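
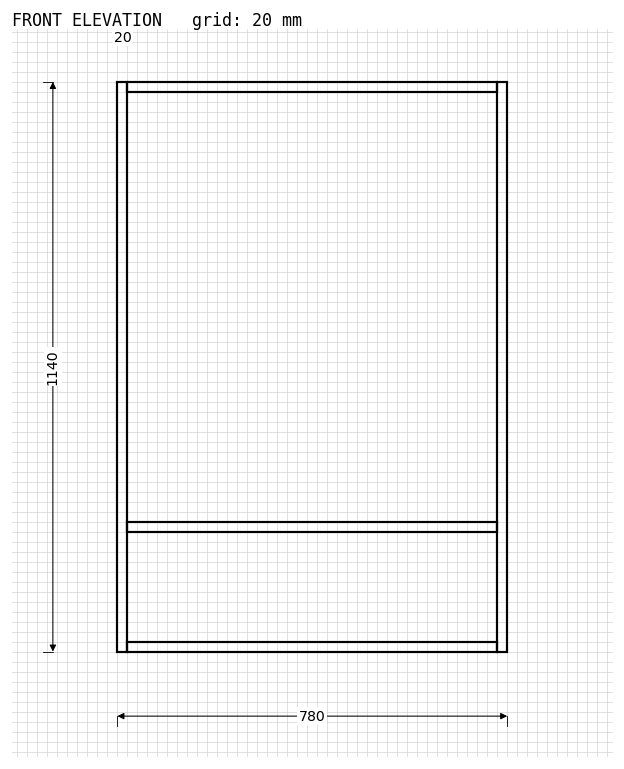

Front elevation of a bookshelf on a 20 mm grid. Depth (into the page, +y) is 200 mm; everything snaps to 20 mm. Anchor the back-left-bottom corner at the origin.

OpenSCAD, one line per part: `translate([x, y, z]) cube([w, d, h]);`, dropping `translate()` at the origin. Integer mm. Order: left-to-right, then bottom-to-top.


cube([20, 200, 1140]);
translate([20, 0, 0]) cube([740, 200, 20]);
translate([20, 0, 240]) cube([740, 200, 20]);
translate([20, 0, 1120]) cube([740, 200, 20]);
translate([760, 0, 0]) cube([20, 200, 1140]);


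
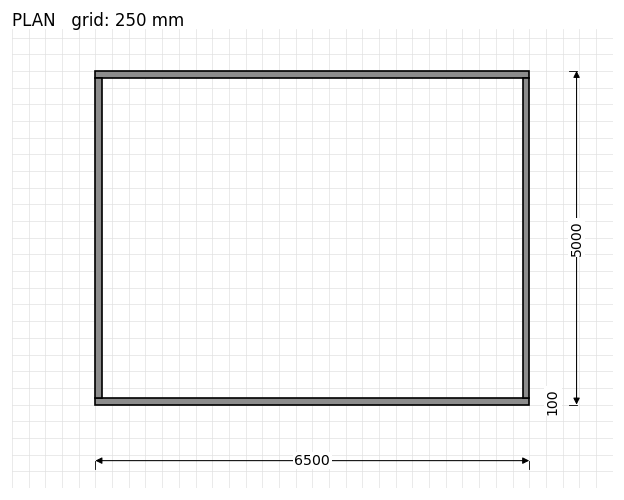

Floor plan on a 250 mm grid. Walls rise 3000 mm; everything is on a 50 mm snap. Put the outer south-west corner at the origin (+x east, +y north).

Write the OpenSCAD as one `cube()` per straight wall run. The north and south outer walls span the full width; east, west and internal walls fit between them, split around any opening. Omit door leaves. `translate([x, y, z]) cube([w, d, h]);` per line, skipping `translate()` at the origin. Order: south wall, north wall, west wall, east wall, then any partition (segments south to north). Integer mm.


cube([6500, 100, 3000]);
translate([0, 4900, 0]) cube([6500, 100, 3000]);
translate([0, 100, 0]) cube([100, 4800, 3000]);
translate([6400, 100, 0]) cube([100, 4800, 3000]);


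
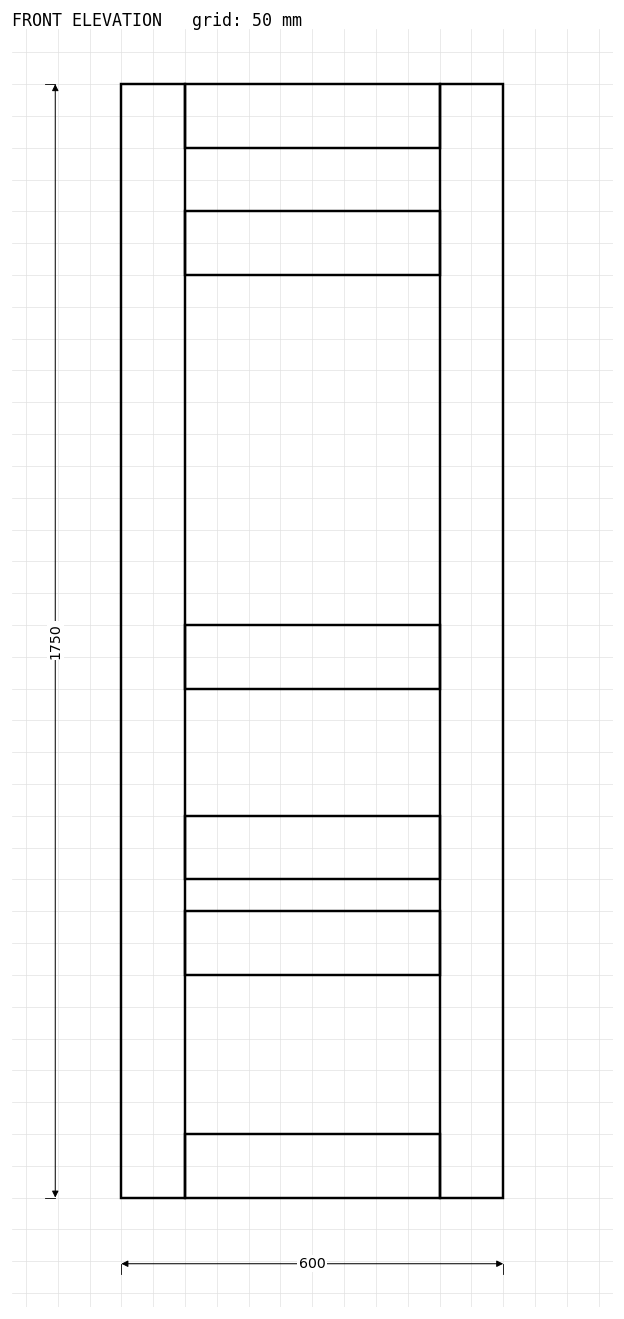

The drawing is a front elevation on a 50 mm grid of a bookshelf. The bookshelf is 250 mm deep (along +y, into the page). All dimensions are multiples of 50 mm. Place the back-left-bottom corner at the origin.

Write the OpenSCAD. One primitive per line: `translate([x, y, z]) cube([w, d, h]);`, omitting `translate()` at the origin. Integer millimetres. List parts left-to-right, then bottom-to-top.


cube([100, 250, 1750]);
translate([100, 0, 0]) cube([400, 250, 100]);
translate([100, 0, 350]) cube([400, 250, 100]);
translate([100, 0, 500]) cube([400, 250, 100]);
translate([100, 0, 800]) cube([400, 250, 100]);
translate([100, 0, 1450]) cube([400, 250, 100]);
translate([100, 0, 1650]) cube([400, 250, 100]);
translate([500, 0, 0]) cube([100, 250, 1750]);


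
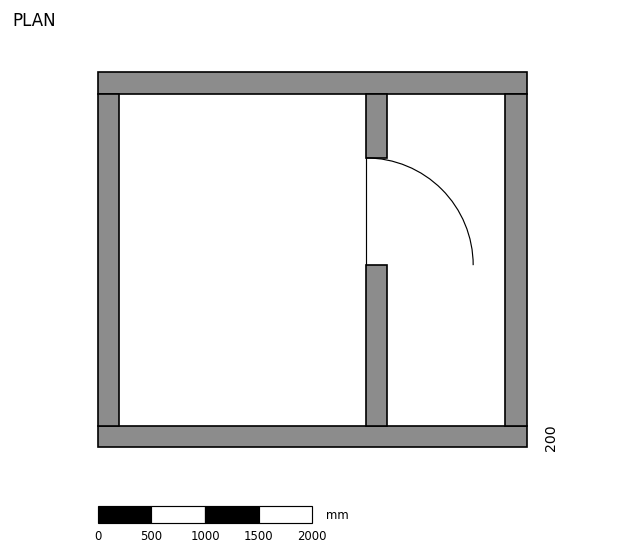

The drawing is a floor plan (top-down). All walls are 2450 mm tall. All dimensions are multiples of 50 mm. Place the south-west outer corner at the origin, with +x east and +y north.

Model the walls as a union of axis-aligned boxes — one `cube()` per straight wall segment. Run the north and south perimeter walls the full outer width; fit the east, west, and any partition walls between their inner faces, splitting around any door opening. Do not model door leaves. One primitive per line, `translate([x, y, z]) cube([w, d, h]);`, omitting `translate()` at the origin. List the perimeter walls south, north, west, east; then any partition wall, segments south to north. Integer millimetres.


cube([4000, 200, 2450]);
translate([0, 3300, 0]) cube([4000, 200, 2450]);
translate([0, 200, 0]) cube([200, 3100, 2450]);
translate([3800, 200, 0]) cube([200, 3100, 2450]);
translate([2500, 200, 0]) cube([200, 1500, 2450]);
translate([2500, 2700, 0]) cube([200, 600, 2450]);


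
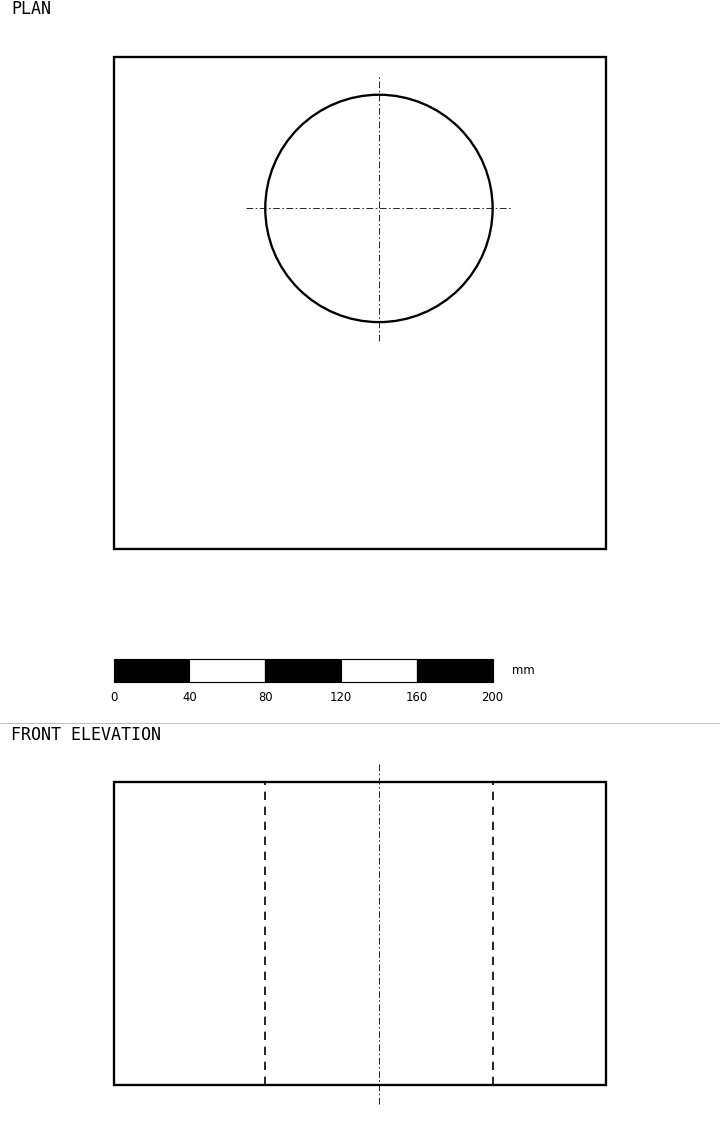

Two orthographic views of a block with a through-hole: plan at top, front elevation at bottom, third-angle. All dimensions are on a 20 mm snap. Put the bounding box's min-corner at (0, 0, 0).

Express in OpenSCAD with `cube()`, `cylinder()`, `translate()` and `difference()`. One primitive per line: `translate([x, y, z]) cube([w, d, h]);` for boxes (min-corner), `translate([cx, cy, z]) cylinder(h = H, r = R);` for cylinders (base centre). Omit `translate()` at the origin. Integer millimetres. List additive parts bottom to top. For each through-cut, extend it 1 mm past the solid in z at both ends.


difference() {
  cube([260, 260, 160]);
  translate([140, 180, -1]) cylinder(h = 162, r = 60);
}


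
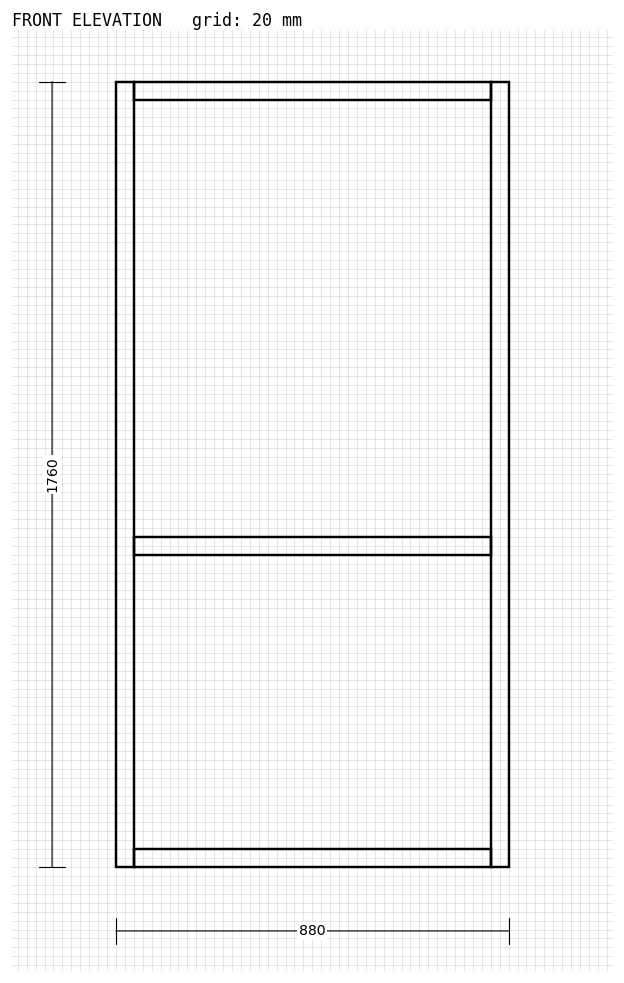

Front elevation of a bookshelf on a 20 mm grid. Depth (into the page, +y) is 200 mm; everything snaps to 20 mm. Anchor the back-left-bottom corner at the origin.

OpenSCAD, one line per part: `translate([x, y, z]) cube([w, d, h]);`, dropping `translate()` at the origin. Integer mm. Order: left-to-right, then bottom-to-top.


cube([40, 200, 1760]);
translate([40, 0, 0]) cube([800, 200, 40]);
translate([40, 0, 700]) cube([800, 200, 40]);
translate([40, 0, 1720]) cube([800, 200, 40]);
translate([840, 0, 0]) cube([40, 200, 1760]);


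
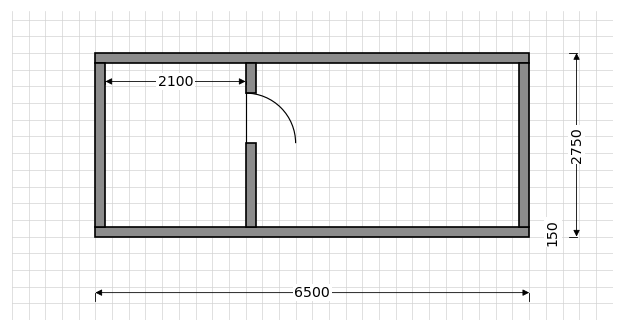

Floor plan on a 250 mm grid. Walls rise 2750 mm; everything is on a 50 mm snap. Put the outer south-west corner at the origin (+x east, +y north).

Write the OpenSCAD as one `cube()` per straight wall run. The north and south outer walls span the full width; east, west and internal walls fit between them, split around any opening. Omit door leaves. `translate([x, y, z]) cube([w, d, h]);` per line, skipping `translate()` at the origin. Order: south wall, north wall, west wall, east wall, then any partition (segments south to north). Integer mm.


cube([6500, 150, 2750]);
translate([0, 2600, 0]) cube([6500, 150, 2750]);
translate([0, 150, 0]) cube([150, 2450, 2750]);
translate([6350, 150, 0]) cube([150, 2450, 2750]);
translate([2250, 150, 0]) cube([150, 1250, 2750]);
translate([2250, 2150, 0]) cube([150, 450, 2750]);


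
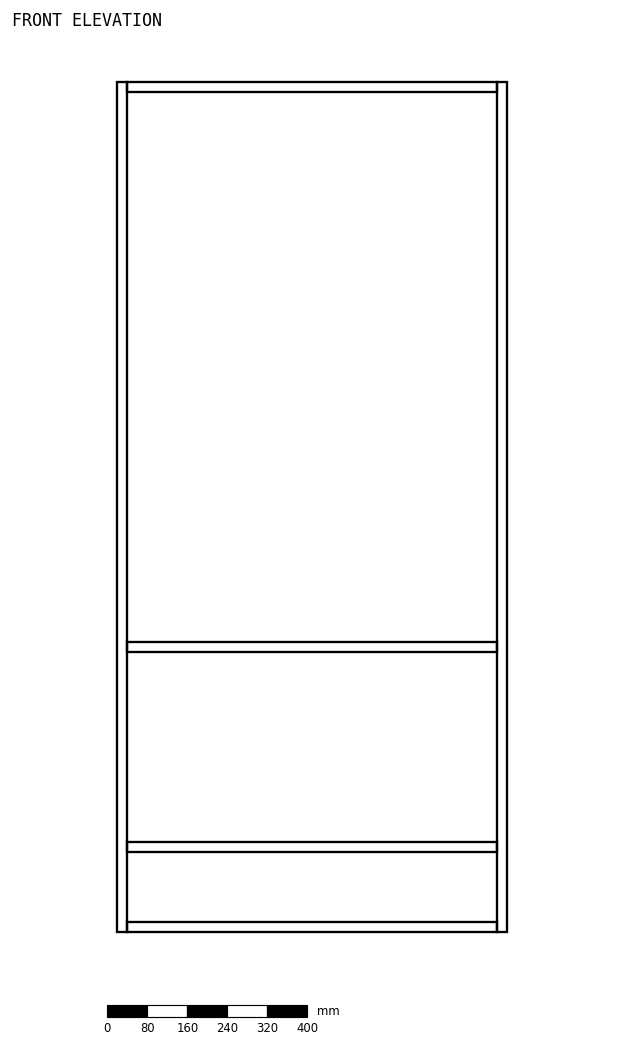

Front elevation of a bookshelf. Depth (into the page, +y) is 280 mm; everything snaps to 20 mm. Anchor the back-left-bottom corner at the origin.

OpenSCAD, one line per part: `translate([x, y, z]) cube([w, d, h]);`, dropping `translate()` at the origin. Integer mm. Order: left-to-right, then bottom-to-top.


cube([20, 280, 1700]);
translate([20, 0, 0]) cube([740, 280, 20]);
translate([20, 0, 160]) cube([740, 280, 20]);
translate([20, 0, 560]) cube([740, 280, 20]);
translate([20, 0, 1680]) cube([740, 280, 20]);
translate([760, 0, 0]) cube([20, 280, 1700]);


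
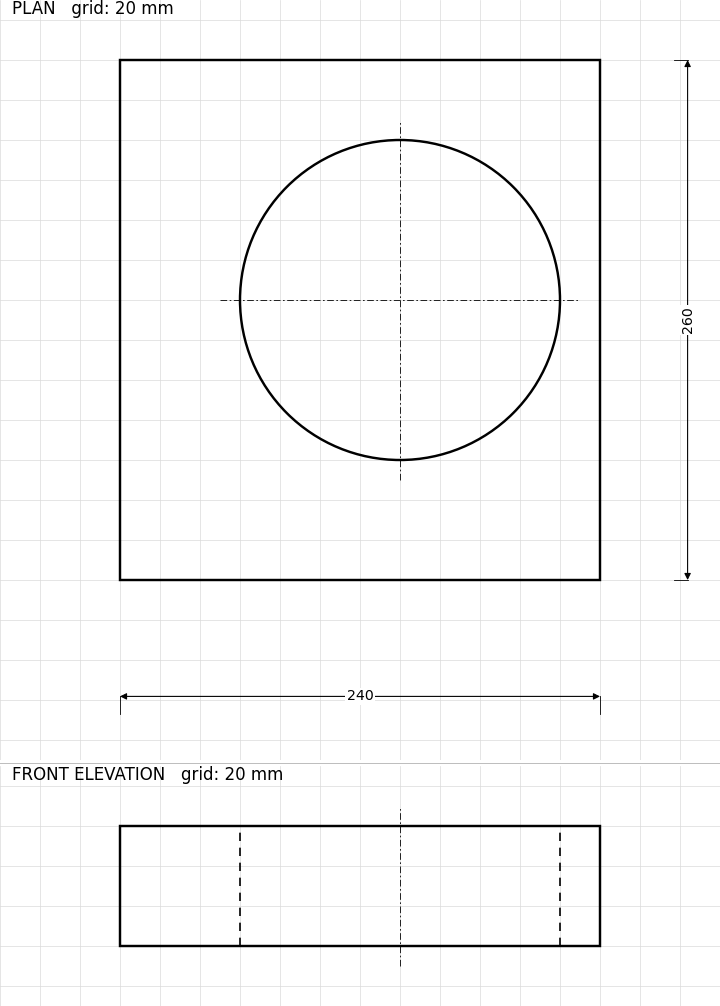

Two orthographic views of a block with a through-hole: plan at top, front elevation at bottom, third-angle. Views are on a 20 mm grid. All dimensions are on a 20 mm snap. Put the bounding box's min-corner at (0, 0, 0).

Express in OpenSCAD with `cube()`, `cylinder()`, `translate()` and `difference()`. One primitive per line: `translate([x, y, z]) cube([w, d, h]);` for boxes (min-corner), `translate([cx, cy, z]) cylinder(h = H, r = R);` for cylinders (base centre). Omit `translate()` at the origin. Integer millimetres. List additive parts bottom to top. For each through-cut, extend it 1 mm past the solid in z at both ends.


difference() {
  cube([240, 260, 60]);
  translate([140, 140, -1]) cylinder(h = 62, r = 80);
}


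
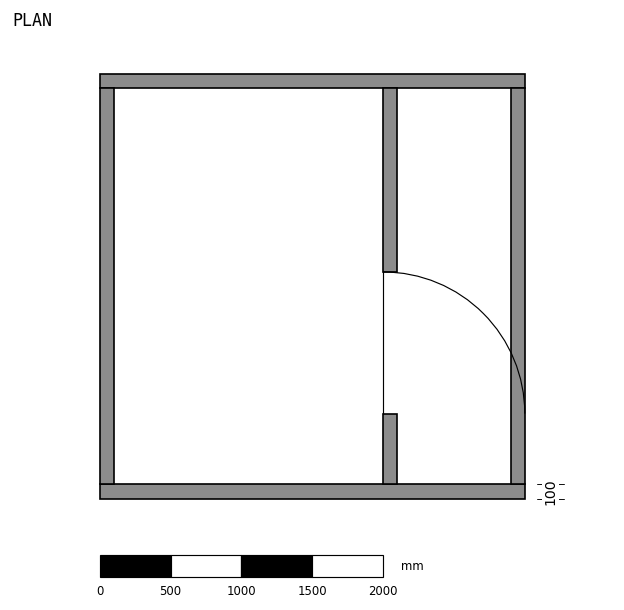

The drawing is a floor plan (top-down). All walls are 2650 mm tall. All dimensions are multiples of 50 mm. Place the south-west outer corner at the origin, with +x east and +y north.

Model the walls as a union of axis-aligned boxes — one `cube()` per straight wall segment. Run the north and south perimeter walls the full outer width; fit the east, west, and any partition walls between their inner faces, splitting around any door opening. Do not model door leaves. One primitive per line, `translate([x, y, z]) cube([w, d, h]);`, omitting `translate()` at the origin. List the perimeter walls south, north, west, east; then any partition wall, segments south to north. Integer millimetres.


cube([3000, 100, 2650]);
translate([0, 2900, 0]) cube([3000, 100, 2650]);
translate([0, 100, 0]) cube([100, 2800, 2650]);
translate([2900, 100, 0]) cube([100, 2800, 2650]);
translate([2000, 100, 0]) cube([100, 500, 2650]);
translate([2000, 1600, 0]) cube([100, 1300, 2650]);


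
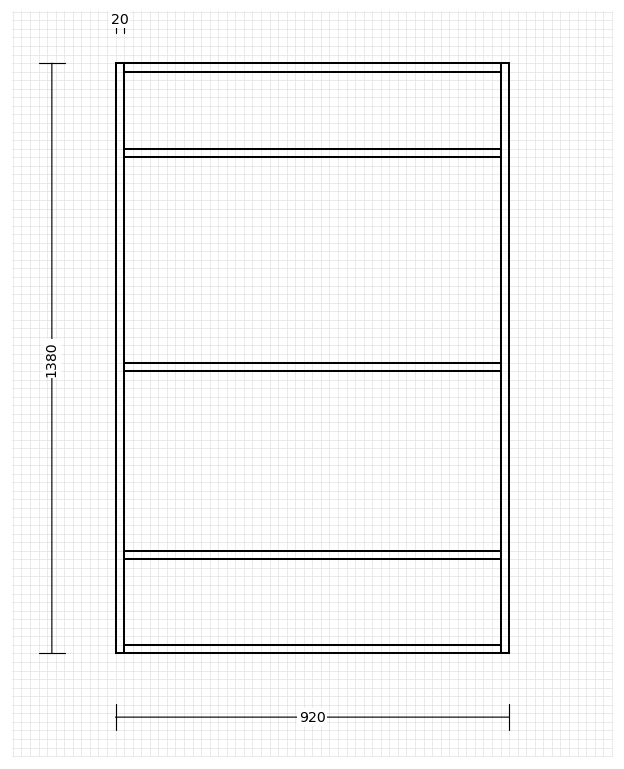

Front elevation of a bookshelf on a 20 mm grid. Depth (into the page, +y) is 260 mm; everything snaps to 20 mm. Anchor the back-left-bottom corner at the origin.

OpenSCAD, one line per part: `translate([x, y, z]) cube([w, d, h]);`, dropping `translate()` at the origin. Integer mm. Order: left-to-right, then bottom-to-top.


cube([20, 260, 1380]);
translate([20, 0, 0]) cube([880, 260, 20]);
translate([20, 0, 220]) cube([880, 260, 20]);
translate([20, 0, 660]) cube([880, 260, 20]);
translate([20, 0, 1160]) cube([880, 260, 20]);
translate([20, 0, 1360]) cube([880, 260, 20]);
translate([900, 0, 0]) cube([20, 260, 1380]);


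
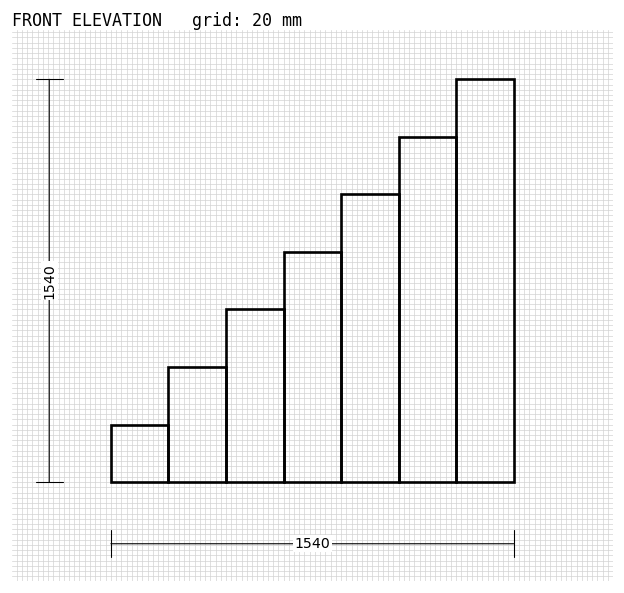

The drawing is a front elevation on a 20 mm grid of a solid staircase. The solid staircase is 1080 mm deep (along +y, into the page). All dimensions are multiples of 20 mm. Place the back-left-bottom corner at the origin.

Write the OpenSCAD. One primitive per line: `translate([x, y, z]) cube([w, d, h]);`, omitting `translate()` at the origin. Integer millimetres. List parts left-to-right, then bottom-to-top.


cube([220, 1080, 220]);
translate([220, 0, 0]) cube([220, 1080, 440]);
translate([440, 0, 0]) cube([220, 1080, 660]);
translate([660, 0, 0]) cube([220, 1080, 880]);
translate([880, 0, 0]) cube([220, 1080, 1100]);
translate([1100, 0, 0]) cube([220, 1080, 1320]);
translate([1320, 0, 0]) cube([220, 1080, 1540]);


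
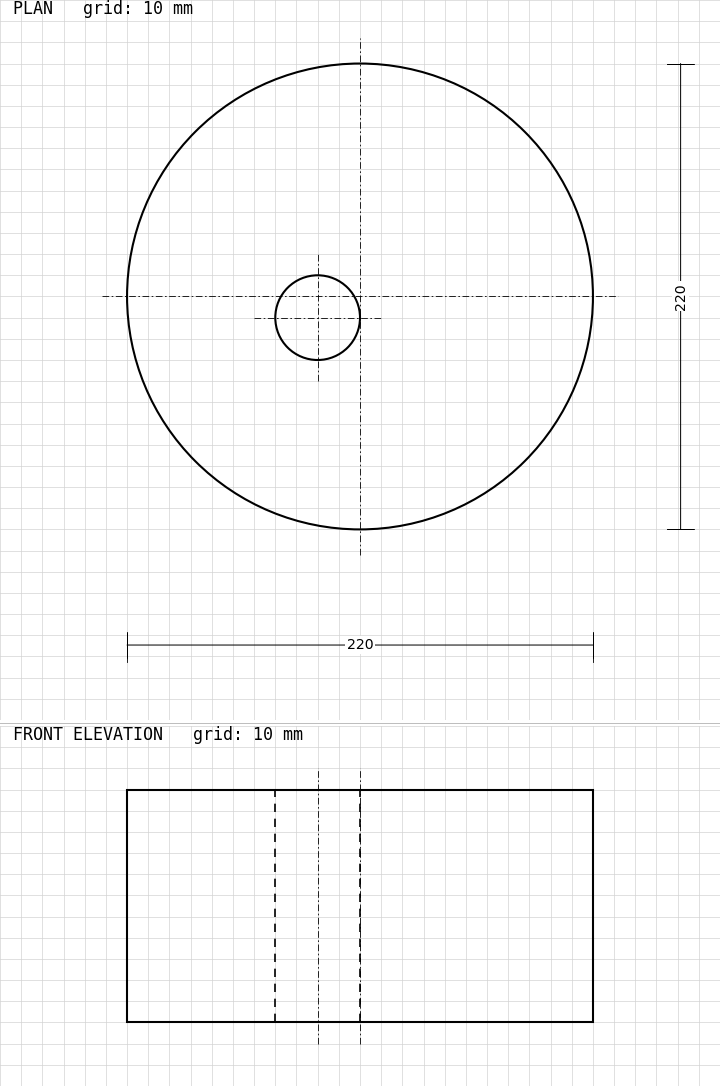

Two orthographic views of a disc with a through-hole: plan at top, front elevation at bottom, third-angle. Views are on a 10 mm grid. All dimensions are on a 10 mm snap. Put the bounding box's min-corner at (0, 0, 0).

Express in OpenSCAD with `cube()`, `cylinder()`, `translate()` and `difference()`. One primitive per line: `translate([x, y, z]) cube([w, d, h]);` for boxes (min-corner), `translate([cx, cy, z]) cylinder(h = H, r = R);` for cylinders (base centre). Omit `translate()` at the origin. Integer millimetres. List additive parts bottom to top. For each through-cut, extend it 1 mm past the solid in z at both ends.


difference() {
  translate([110, 110, 0]) cylinder(h = 110, r = 110);
  translate([90, 100, -1]) cylinder(h = 112, r = 20);
}


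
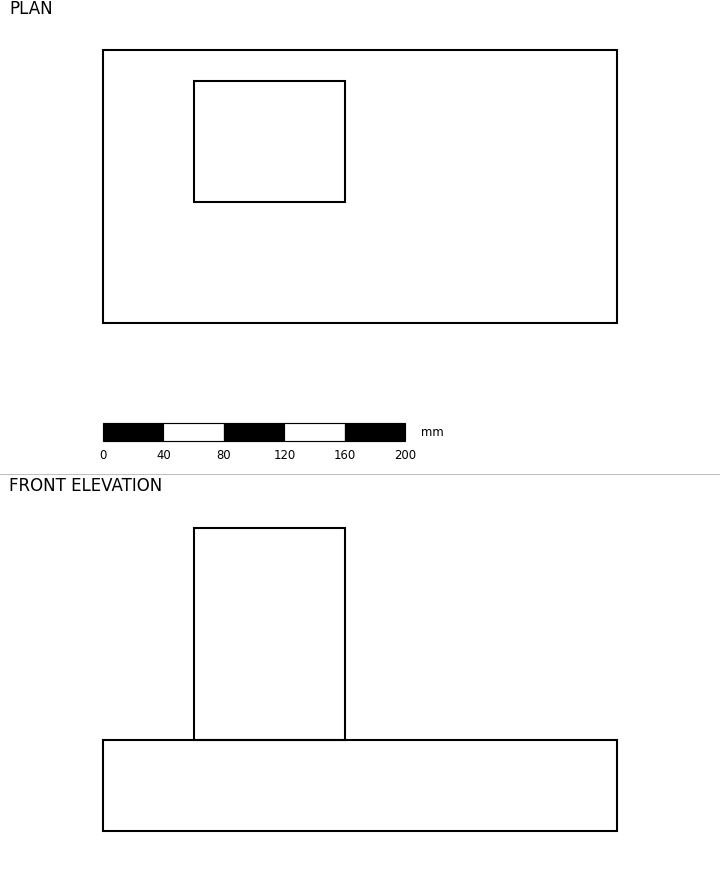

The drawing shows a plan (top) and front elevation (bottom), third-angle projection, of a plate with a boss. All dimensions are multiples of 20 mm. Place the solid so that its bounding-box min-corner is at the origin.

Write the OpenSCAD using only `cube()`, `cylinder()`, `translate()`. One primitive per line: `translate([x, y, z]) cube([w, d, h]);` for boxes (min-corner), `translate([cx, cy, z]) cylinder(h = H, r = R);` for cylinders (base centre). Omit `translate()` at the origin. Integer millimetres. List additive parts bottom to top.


cube([340, 180, 60]);
translate([60, 80, 60]) cube([100, 80, 140]);


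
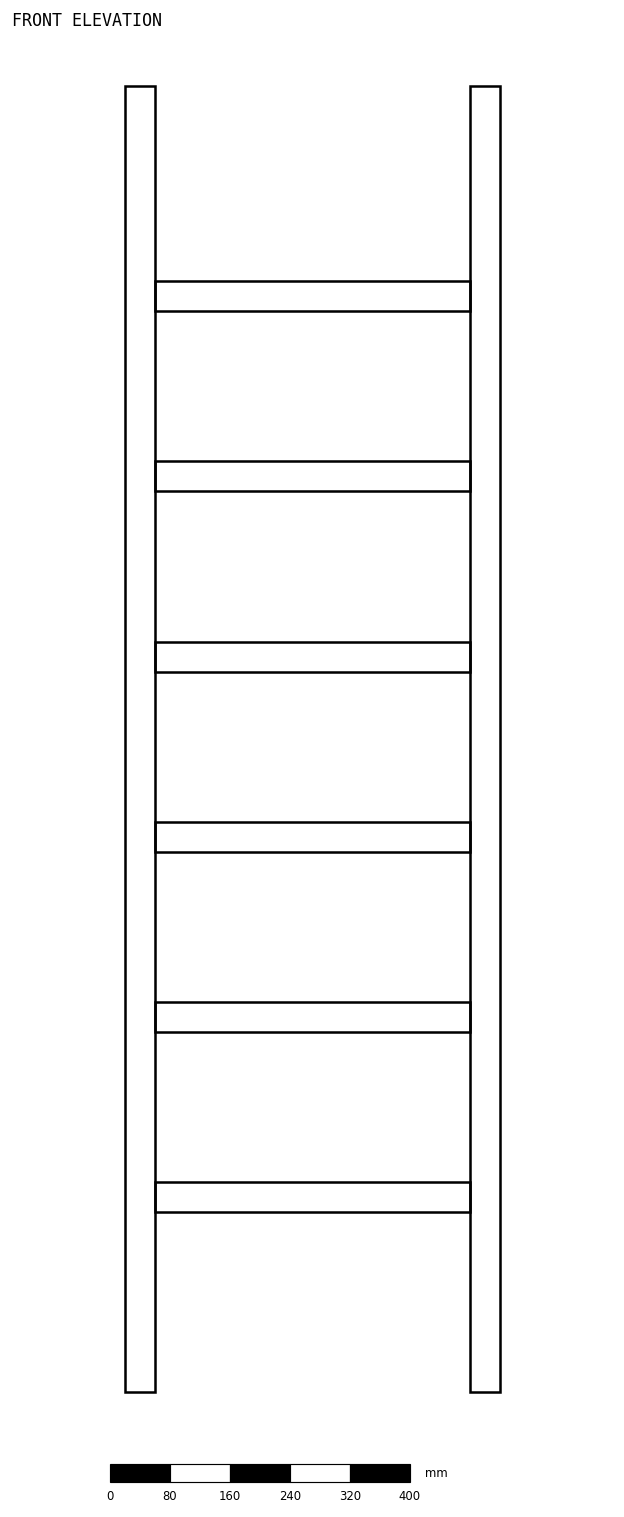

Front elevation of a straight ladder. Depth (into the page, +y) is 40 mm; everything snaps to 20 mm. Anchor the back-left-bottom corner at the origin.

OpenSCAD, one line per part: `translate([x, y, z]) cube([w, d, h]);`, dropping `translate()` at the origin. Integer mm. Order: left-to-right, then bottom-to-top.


cube([40, 40, 1740]);
translate([40, 0, 240]) cube([420, 40, 40]);
translate([40, 0, 480]) cube([420, 40, 40]);
translate([40, 0, 720]) cube([420, 40, 40]);
translate([40, 0, 960]) cube([420, 40, 40]);
translate([40, 0, 1200]) cube([420, 40, 40]);
translate([40, 0, 1440]) cube([420, 40, 40]);
translate([460, 0, 0]) cube([40, 40, 1740]);


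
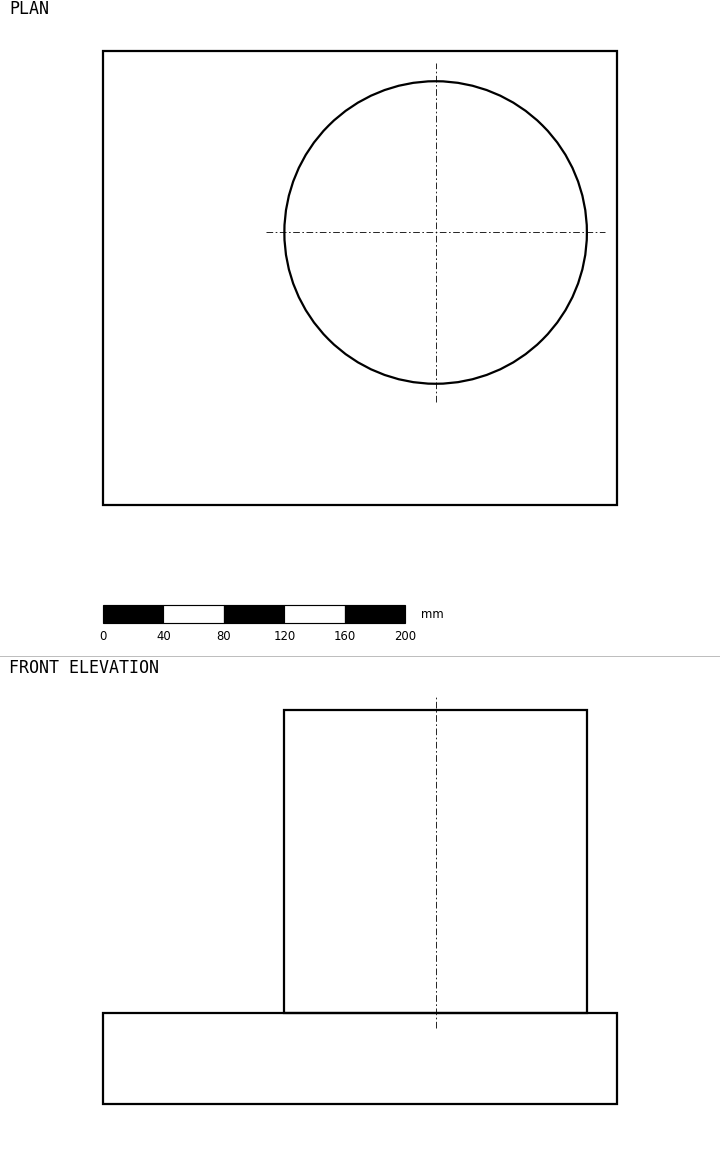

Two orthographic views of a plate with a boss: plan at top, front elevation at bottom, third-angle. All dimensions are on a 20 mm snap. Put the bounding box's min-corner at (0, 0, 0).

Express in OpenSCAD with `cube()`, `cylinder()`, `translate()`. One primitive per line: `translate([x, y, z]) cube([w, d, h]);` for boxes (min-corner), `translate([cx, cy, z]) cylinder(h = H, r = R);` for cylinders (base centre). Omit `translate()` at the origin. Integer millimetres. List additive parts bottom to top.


cube([340, 300, 60]);
translate([220, 180, 60]) cylinder(h = 200, r = 100);


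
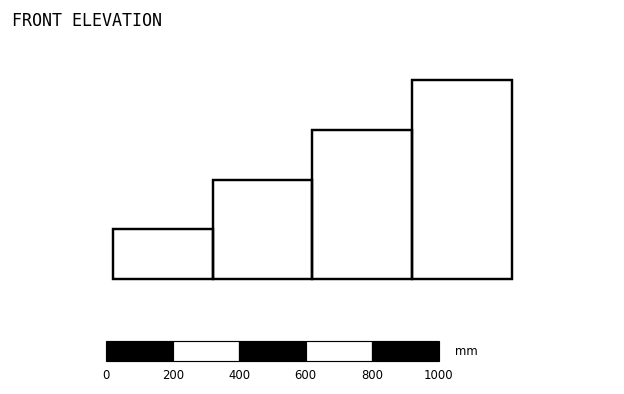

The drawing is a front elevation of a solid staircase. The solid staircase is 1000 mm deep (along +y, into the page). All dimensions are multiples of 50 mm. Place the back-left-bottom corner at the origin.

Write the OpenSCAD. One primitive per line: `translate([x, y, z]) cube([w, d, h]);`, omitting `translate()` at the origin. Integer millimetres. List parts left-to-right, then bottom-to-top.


cube([300, 1000, 150]);
translate([300, 0, 0]) cube([300, 1000, 300]);
translate([600, 0, 0]) cube([300, 1000, 450]);
translate([900, 0, 0]) cube([300, 1000, 600]);


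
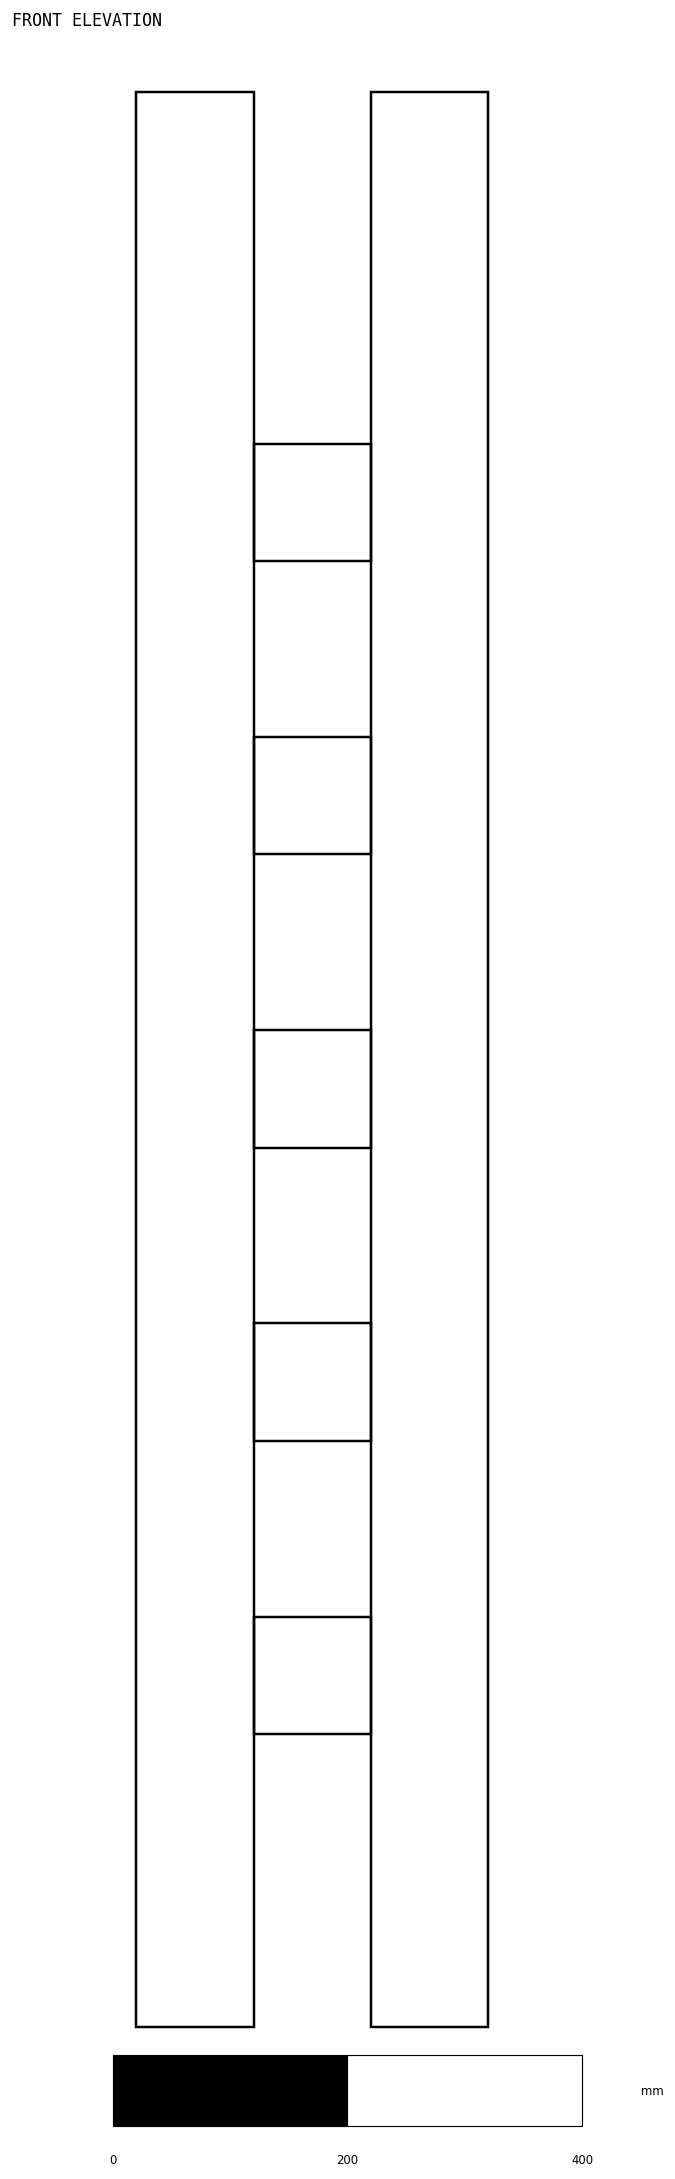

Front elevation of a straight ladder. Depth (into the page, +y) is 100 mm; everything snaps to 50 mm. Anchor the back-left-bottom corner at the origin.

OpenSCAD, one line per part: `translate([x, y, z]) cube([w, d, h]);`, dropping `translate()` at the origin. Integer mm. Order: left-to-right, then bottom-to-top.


cube([100, 100, 1650]);
translate([100, 0, 250]) cube([100, 100, 100]);
translate([100, 0, 500]) cube([100, 100, 100]);
translate([100, 0, 750]) cube([100, 100, 100]);
translate([100, 0, 1000]) cube([100, 100, 100]);
translate([100, 0, 1250]) cube([100, 100, 100]);
translate([200, 0, 0]) cube([100, 100, 1650]);


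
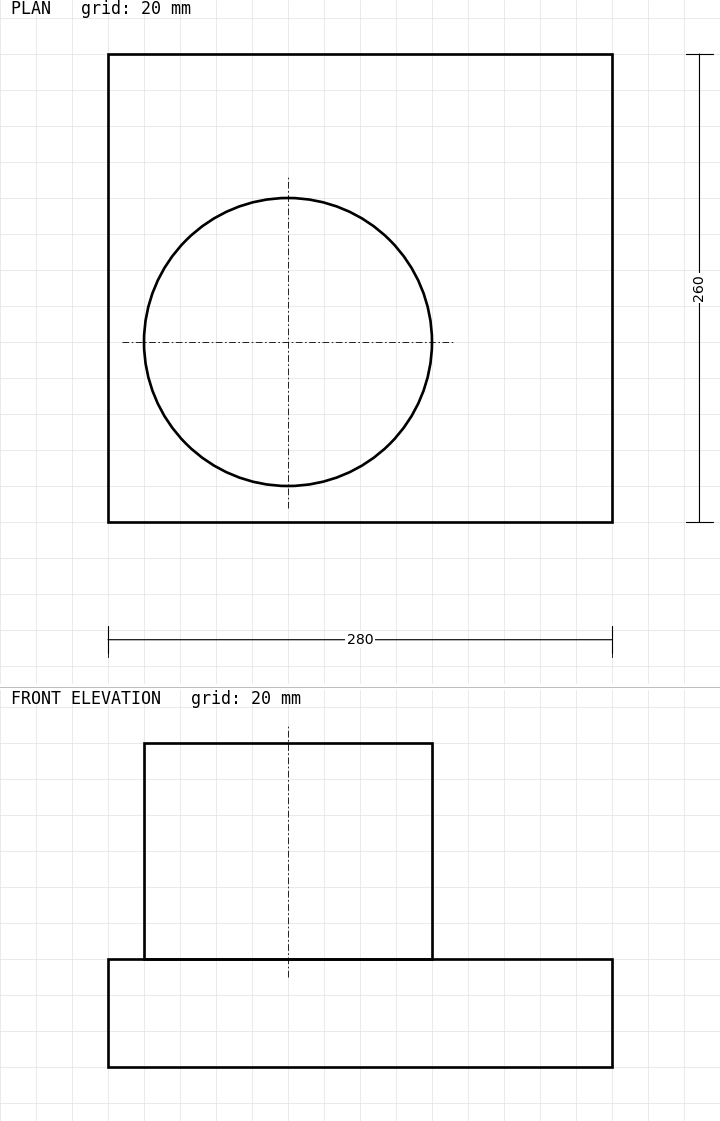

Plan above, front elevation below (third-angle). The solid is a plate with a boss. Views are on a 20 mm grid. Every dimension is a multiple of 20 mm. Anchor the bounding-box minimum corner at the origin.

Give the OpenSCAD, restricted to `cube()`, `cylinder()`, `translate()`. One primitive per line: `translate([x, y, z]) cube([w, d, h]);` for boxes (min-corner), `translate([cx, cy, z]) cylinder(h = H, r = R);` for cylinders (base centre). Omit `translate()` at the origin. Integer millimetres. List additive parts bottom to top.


cube([280, 260, 60]);
translate([100, 100, 60]) cylinder(h = 120, r = 80);


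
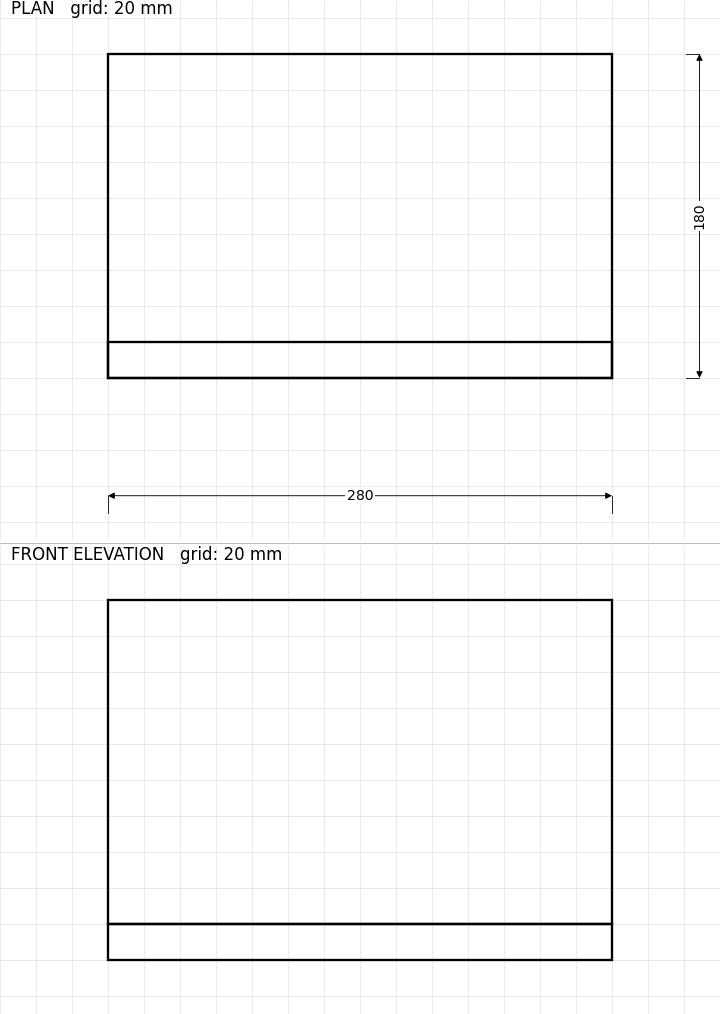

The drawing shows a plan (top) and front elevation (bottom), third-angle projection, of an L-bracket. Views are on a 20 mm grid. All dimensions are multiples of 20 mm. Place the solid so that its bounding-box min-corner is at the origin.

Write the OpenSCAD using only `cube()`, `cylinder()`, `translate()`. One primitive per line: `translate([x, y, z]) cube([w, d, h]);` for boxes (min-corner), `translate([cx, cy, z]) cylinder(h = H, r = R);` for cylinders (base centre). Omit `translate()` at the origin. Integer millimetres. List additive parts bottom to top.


cube([280, 180, 20]);
translate([0, 0, 20]) cube([280, 20, 180]);


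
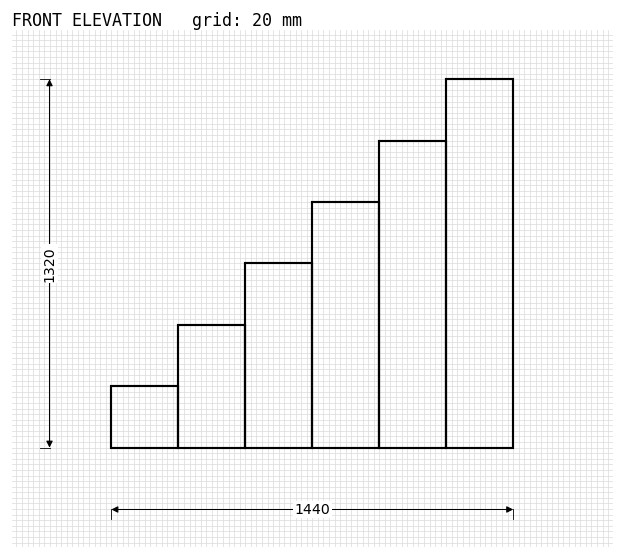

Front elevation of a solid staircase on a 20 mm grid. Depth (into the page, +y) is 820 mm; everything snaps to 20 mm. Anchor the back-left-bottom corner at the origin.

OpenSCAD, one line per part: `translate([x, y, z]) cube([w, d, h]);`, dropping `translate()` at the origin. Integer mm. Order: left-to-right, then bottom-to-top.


cube([240, 820, 220]);
translate([240, 0, 0]) cube([240, 820, 440]);
translate([480, 0, 0]) cube([240, 820, 660]);
translate([720, 0, 0]) cube([240, 820, 880]);
translate([960, 0, 0]) cube([240, 820, 1100]);
translate([1200, 0, 0]) cube([240, 820, 1320]);


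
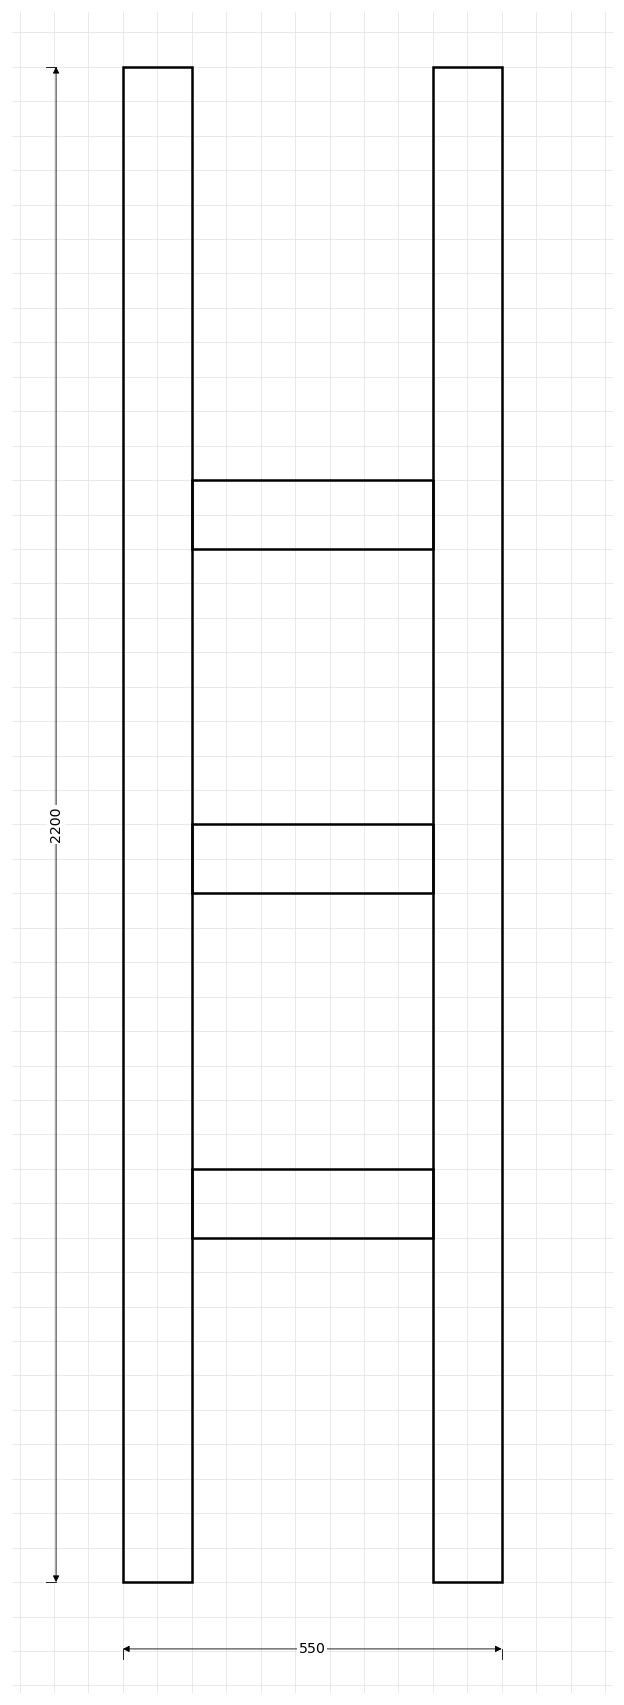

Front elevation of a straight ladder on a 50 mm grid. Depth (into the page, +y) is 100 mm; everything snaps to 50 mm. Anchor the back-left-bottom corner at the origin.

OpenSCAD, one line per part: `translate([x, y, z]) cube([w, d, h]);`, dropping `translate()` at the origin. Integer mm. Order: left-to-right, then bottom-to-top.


cube([100, 100, 2200]);
translate([100, 0, 500]) cube([350, 100, 100]);
translate([100, 0, 1000]) cube([350, 100, 100]);
translate([100, 0, 1500]) cube([350, 100, 100]);
translate([450, 0, 0]) cube([100, 100, 2200]);


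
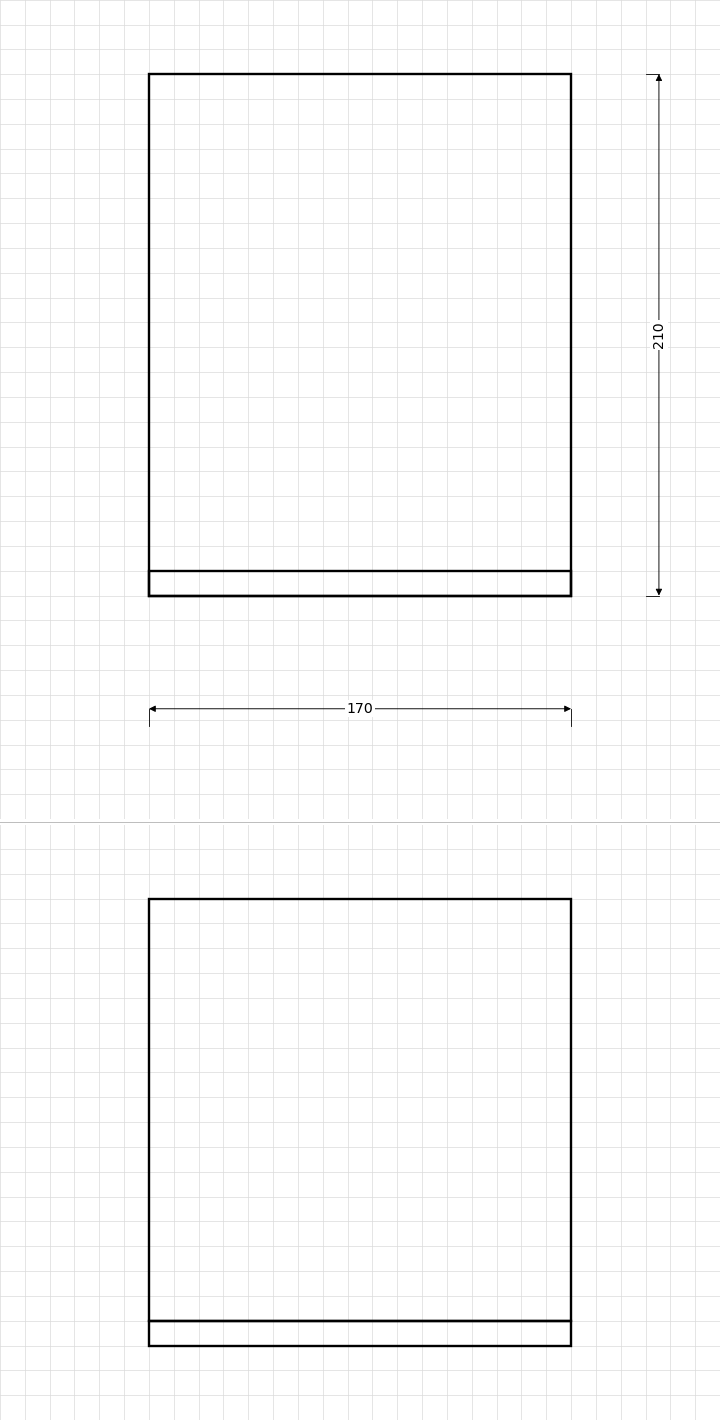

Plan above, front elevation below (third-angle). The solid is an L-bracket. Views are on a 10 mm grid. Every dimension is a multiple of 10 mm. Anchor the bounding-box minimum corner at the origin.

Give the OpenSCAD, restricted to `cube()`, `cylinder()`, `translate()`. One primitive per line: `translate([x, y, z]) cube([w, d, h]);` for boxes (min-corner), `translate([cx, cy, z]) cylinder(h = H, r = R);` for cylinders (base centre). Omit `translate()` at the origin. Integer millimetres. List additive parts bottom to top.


cube([170, 210, 10]);
translate([0, 0, 10]) cube([170, 10, 170]);


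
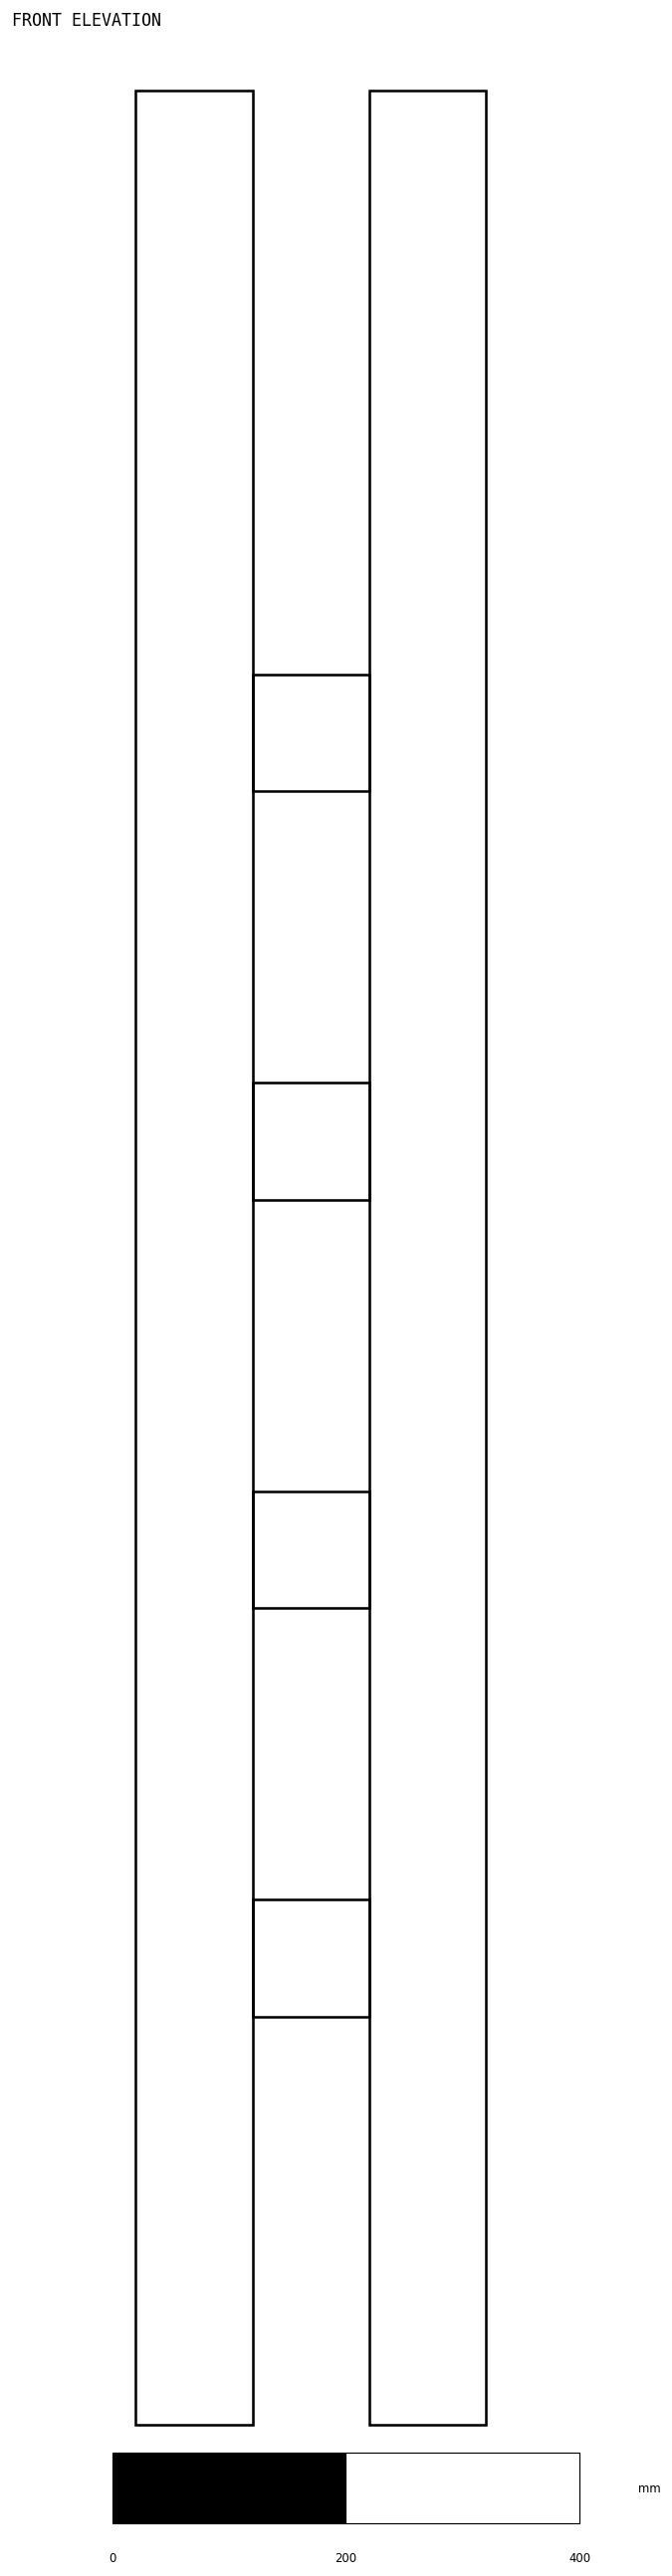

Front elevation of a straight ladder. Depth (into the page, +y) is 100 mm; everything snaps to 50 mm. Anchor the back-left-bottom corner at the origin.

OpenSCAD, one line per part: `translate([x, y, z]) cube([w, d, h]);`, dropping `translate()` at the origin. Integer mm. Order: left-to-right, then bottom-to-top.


cube([100, 100, 2000]);
translate([100, 0, 350]) cube([100, 100, 100]);
translate([100, 0, 700]) cube([100, 100, 100]);
translate([100, 0, 1050]) cube([100, 100, 100]);
translate([100, 0, 1400]) cube([100, 100, 100]);
translate([200, 0, 0]) cube([100, 100, 2000]);


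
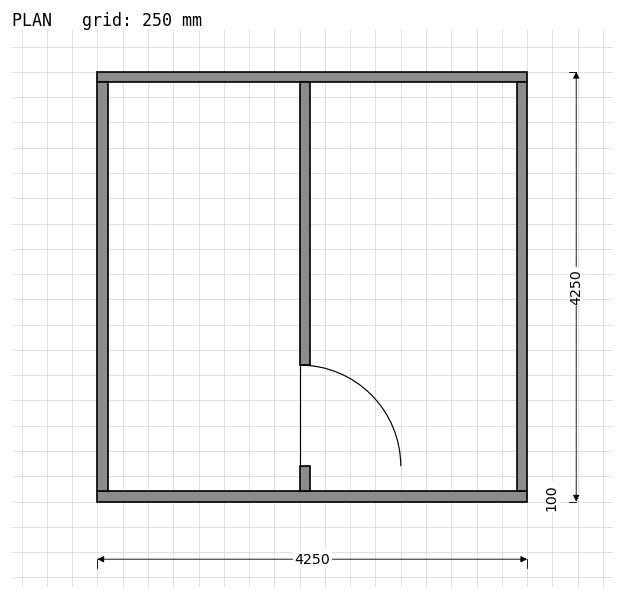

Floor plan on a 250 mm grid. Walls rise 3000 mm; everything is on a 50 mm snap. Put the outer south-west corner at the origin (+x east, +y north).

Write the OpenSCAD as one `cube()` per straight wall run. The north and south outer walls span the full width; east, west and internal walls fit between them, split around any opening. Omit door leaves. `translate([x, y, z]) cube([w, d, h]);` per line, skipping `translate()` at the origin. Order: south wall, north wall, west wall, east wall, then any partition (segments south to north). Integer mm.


cube([4250, 100, 3000]);
translate([0, 4150, 0]) cube([4250, 100, 3000]);
translate([0, 100, 0]) cube([100, 4050, 3000]);
translate([4150, 100, 0]) cube([100, 4050, 3000]);
translate([2000, 100, 0]) cube([100, 250, 3000]);
translate([2000, 1350, 0]) cube([100, 2800, 3000]);


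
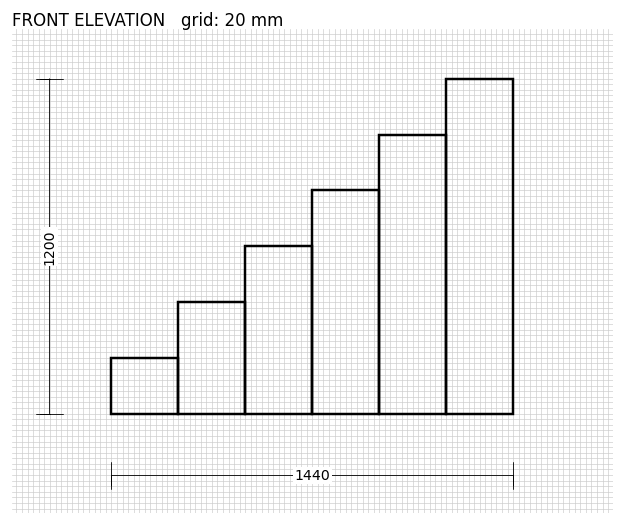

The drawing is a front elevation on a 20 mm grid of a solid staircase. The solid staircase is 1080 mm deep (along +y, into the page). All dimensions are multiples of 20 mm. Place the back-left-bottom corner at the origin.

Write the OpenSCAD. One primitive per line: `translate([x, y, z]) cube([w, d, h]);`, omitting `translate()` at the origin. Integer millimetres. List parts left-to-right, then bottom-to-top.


cube([240, 1080, 200]);
translate([240, 0, 0]) cube([240, 1080, 400]);
translate([480, 0, 0]) cube([240, 1080, 600]);
translate([720, 0, 0]) cube([240, 1080, 800]);
translate([960, 0, 0]) cube([240, 1080, 1000]);
translate([1200, 0, 0]) cube([240, 1080, 1200]);


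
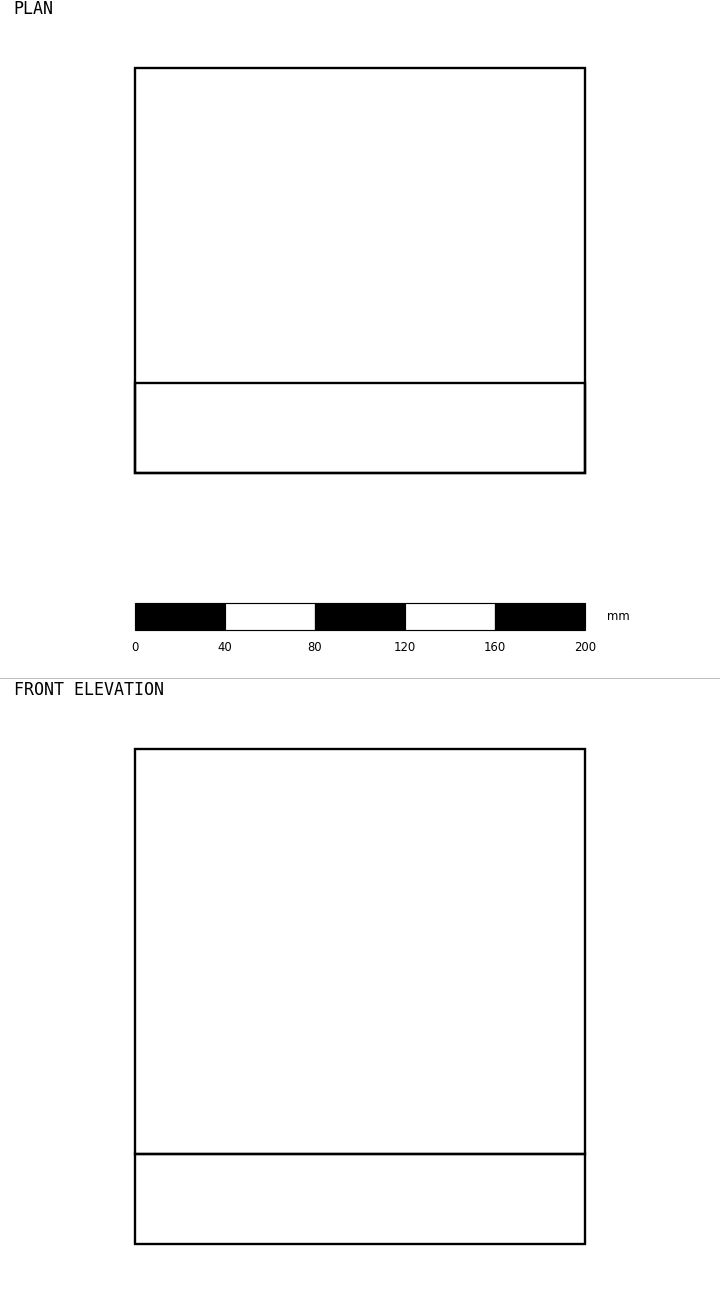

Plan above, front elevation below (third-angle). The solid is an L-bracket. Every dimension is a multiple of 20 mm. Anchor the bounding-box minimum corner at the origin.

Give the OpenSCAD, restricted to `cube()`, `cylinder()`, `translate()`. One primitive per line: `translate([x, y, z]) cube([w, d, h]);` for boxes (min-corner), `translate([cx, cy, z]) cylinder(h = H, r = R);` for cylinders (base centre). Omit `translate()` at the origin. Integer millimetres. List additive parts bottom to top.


cube([200, 180, 40]);
translate([0, 0, 40]) cube([200, 40, 180]);


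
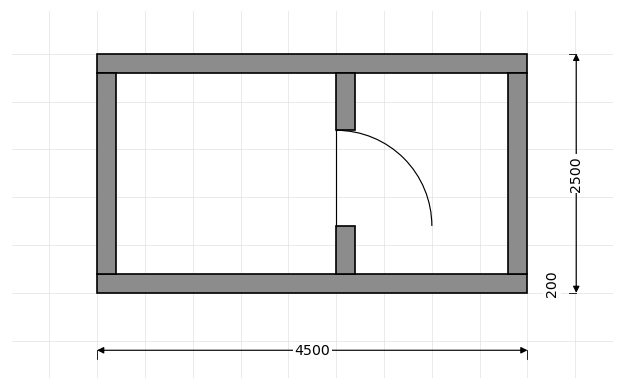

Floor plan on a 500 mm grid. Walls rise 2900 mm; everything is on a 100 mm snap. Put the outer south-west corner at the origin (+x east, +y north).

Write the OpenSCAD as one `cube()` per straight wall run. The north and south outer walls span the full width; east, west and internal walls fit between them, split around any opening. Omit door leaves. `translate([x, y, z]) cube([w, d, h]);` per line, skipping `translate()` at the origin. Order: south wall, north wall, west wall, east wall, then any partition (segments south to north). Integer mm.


cube([4500, 200, 2900]);
translate([0, 2300, 0]) cube([4500, 200, 2900]);
translate([0, 200, 0]) cube([200, 2100, 2900]);
translate([4300, 200, 0]) cube([200, 2100, 2900]);
translate([2500, 200, 0]) cube([200, 500, 2900]);
translate([2500, 1700, 0]) cube([200, 600, 2900]);


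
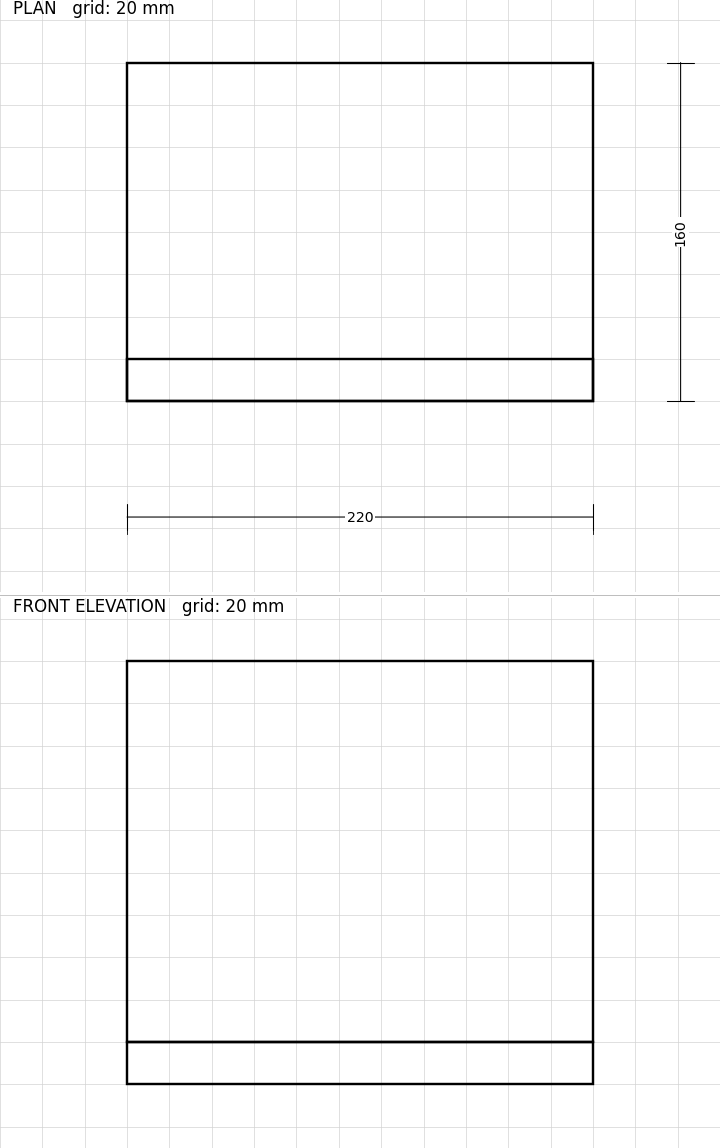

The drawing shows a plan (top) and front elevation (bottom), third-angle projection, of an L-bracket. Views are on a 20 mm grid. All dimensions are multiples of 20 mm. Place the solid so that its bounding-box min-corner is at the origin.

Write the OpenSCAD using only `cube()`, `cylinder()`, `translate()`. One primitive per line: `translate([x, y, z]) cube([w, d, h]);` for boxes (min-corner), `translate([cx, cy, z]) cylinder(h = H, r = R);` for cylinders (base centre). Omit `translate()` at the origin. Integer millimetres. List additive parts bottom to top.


cube([220, 160, 20]);
translate([0, 0, 20]) cube([220, 20, 180]);


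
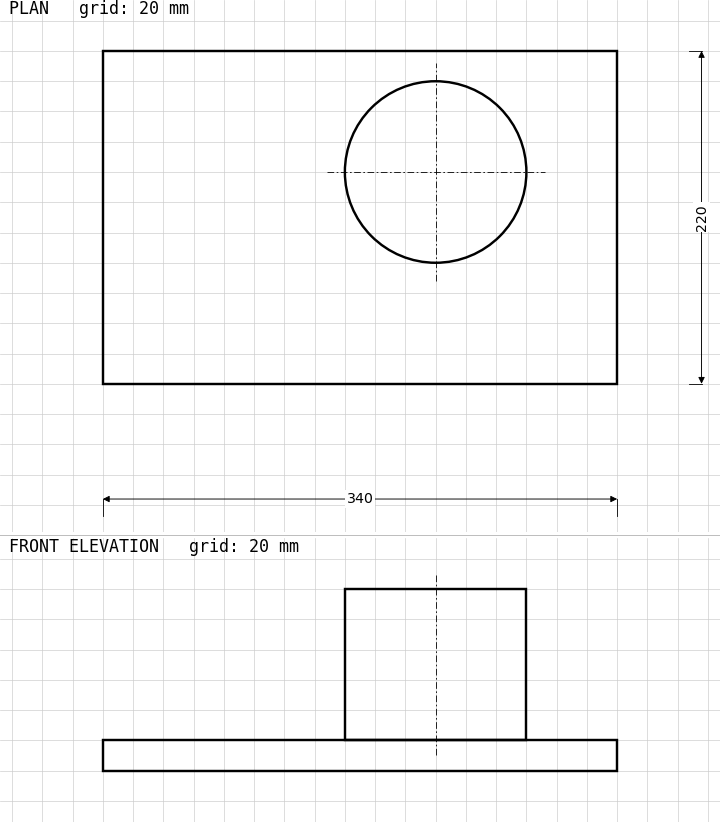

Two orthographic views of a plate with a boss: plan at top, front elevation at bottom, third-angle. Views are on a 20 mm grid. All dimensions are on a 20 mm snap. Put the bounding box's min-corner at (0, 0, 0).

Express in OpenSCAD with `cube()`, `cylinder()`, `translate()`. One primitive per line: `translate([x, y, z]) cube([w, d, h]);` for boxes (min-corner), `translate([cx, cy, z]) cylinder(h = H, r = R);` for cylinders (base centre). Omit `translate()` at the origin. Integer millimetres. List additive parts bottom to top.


cube([340, 220, 20]);
translate([220, 140, 20]) cylinder(h = 100, r = 60);


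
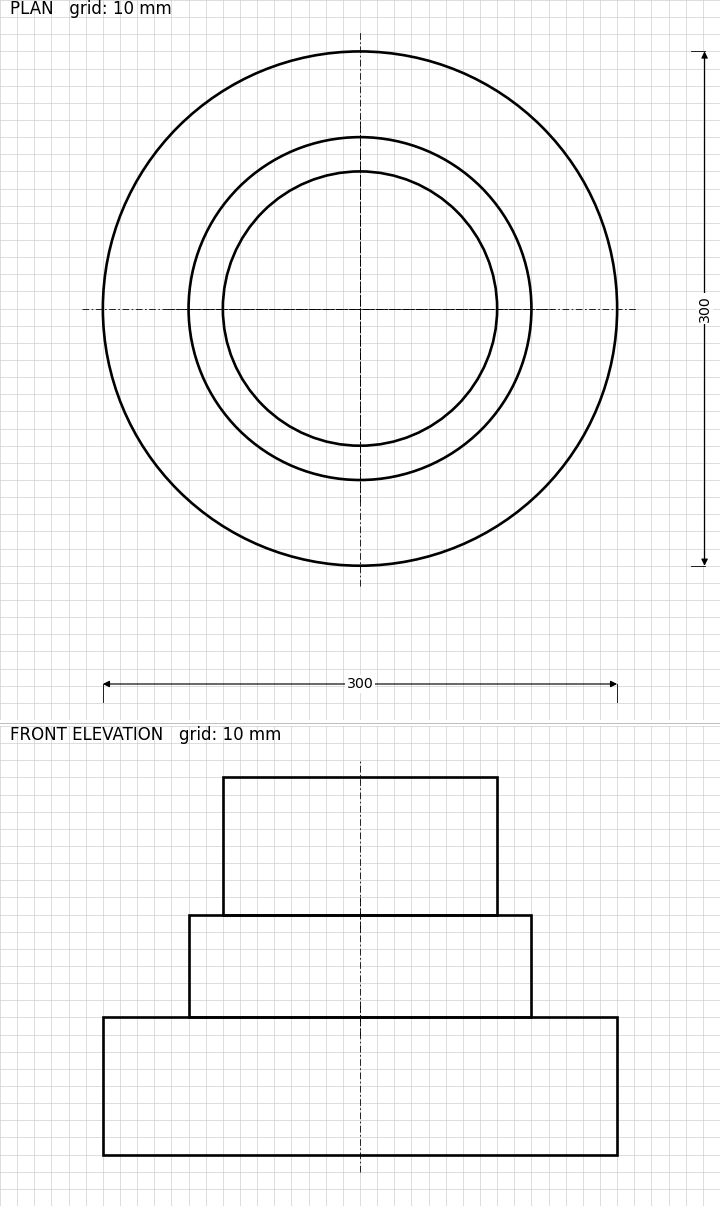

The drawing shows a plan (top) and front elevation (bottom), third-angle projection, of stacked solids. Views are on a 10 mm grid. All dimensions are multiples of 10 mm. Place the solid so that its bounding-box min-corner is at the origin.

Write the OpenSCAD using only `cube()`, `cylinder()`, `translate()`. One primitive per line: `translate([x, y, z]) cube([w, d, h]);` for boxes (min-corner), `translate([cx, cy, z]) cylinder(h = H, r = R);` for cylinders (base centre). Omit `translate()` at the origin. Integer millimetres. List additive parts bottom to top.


translate([150, 150, 0]) cylinder(h = 80, r = 150);
translate([150, 150, 80]) cylinder(h = 60, r = 100);
translate([150, 150, 140]) cylinder(h = 80, r = 80);


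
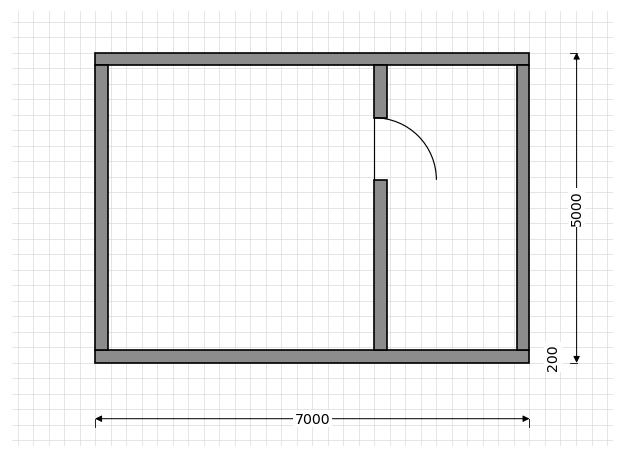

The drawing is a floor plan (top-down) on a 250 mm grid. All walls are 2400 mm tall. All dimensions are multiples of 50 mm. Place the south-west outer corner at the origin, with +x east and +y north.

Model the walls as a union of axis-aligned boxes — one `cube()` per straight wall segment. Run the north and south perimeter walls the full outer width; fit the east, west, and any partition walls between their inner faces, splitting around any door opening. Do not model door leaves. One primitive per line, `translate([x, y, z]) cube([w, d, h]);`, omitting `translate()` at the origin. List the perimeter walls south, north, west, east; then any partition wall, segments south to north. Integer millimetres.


cube([7000, 200, 2400]);
translate([0, 4800, 0]) cube([7000, 200, 2400]);
translate([0, 200, 0]) cube([200, 4600, 2400]);
translate([6800, 200, 0]) cube([200, 4600, 2400]);
translate([4500, 200, 0]) cube([200, 2750, 2400]);
translate([4500, 3950, 0]) cube([200, 850, 2400]);


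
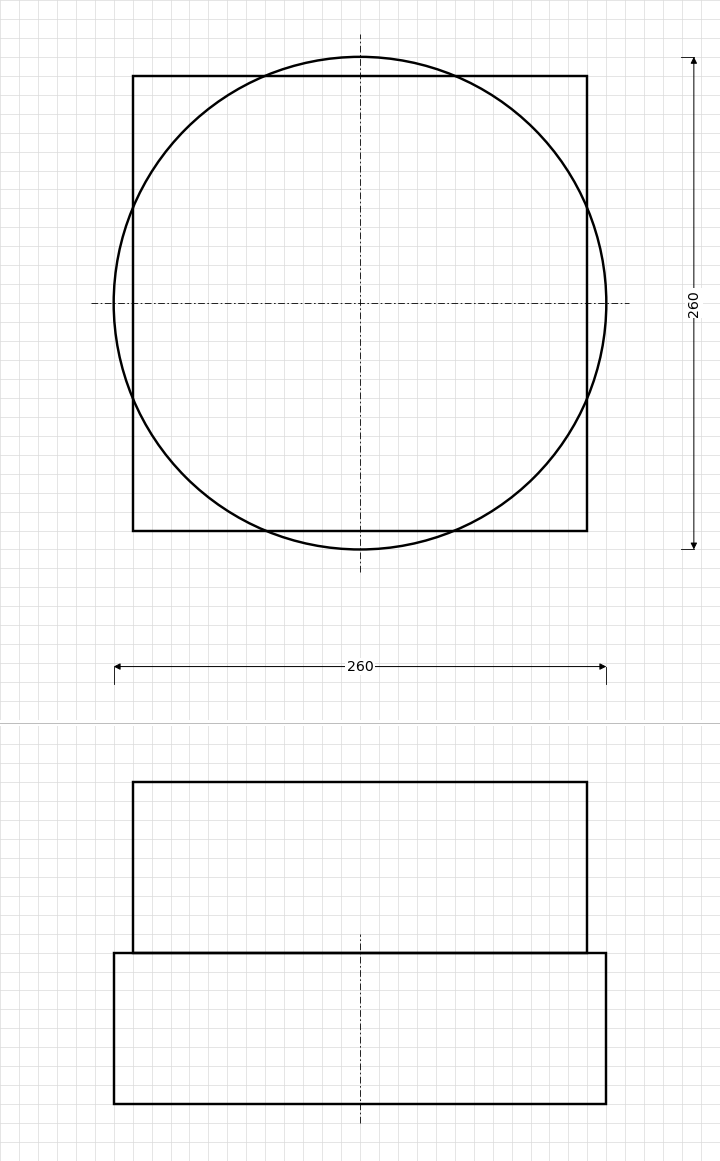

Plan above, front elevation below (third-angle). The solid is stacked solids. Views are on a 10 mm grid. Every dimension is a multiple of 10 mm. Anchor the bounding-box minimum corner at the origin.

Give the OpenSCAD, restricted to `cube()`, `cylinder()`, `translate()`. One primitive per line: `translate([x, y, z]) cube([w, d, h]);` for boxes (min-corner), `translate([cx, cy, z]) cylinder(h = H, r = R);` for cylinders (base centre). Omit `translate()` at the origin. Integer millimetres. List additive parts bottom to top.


translate([130, 130, 0]) cylinder(h = 80, r = 130);
translate([10, 10, 80]) cube([240, 240, 90]);


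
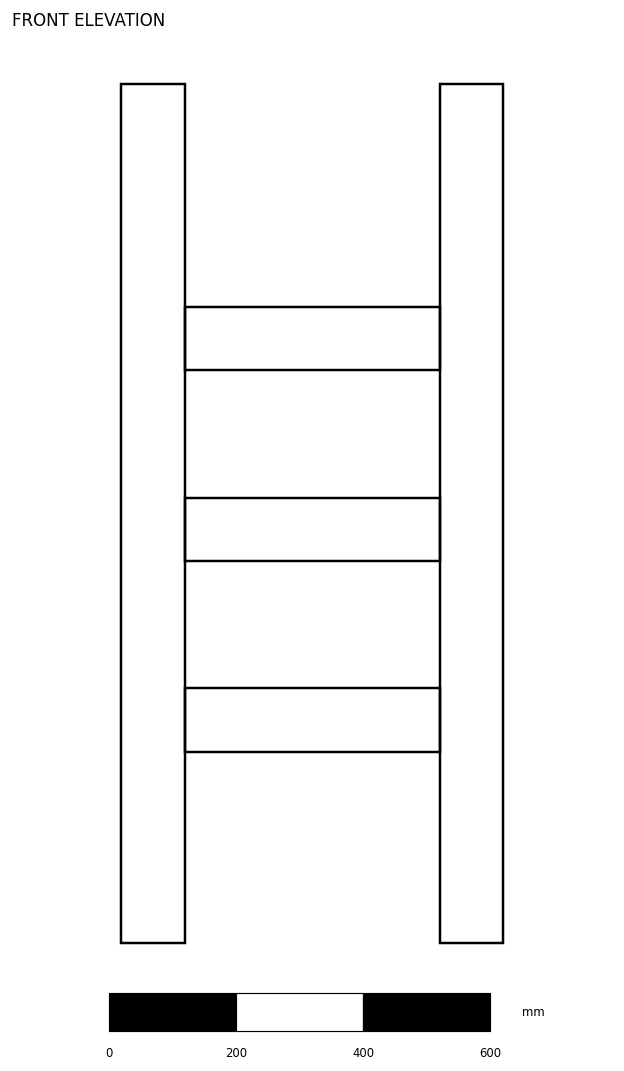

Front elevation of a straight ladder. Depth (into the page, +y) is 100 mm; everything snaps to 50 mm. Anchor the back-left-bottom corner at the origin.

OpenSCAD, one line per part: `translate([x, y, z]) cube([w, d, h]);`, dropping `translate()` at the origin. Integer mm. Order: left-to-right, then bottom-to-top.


cube([100, 100, 1350]);
translate([100, 0, 300]) cube([400, 100, 100]);
translate([100, 0, 600]) cube([400, 100, 100]);
translate([100, 0, 900]) cube([400, 100, 100]);
translate([500, 0, 0]) cube([100, 100, 1350]);
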